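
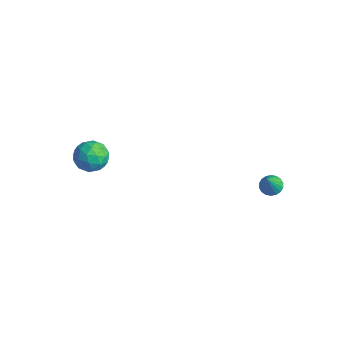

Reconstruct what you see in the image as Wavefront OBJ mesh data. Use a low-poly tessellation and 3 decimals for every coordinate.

v 2.649 3.294 2.285
v 3.148 3.429 2.167
v 3.091 2.686 3.455
v 3.072 3.614 2.292
v 2.912 3.736 2.416
v 2.7 3.77 2.514
v 2.478 3.71 2.566
v 2.29 3.568 2.563
v 2.173 3.371 2.505
v 2.15 3.159 2.404
v 2.227 2.974 2.279
v 2.386 2.853 2.155
v 2.598 2.819 2.057
v 2.82 2.879 2.005
v 3.008 3.021 2.008
v 3.125 3.217 2.066
v -2.687 -2.179 3.043
v -2.314 -1.803 3.697
v -2.406 -3.397 3.583
v -2.033 -3.021 4.237
v -2.867 -2.965 4.139
v -3.04 -2.213 3.806
v -1.68 -2.987 3.474
v -1.853 -2.235 3.141
v -1.691 -2.303 3.963
v -2.425 -2.289 4.374
v -2.295 -2.911 2.906
v -3.029 -2.897 3.317
v -2.525 -1.884 3.323
v -2.195 -3.316 3.957
v -2.685 -3.283 3.9
v -2.466 -3.062 4.284
v -2.952 -2.125 3.387
v -2.733 -1.904 3.771
v -3.058 -2.587 4.031
v -1.987 -3.296 3.509
v -1.768 -3.075 3.893
v -2.254 -2.138 2.996
v -2.035 -1.917 3.38
v -1.662 -2.613 3.249
v -1.94 -1.957 3.863
v -1.775 -2.673 4.181
v -1.567 -2.653 3.733
v -1.669 -2.211 3.537
v -2.371 -1.949 4.105
v -2.206 -2.665 4.422
v -2.696 -2.632 4.365
v -2.798 -2.19 4.169
v -2.005 -2.243 4.262
v -2.514 -2.535 2.858
v -2.349 -3.251 3.175
v -1.922 -3.01 3.111
v -2.024 -2.568 2.915
v -2.945 -2.527 3.099
v -2.78 -3.243 3.417
v -3.051 -2.989 3.743
v -3.153 -2.547 3.547
v -2.715 -2.957 3.018
f 2 1 4
f 2 4 3
f 4 1 5
f 4 5 3
f 5 1 6
f 5 6 3
f 6 1 7
f 6 7 3
f 7 1 8
f 7 8 3
f 8 1 9
f 8 9 3
f 9 1 10
f 9 10 3
f 10 1 11
f 10 11 3
f 11 1 12
f 11 12 3
f 12 1 13
f 12 13 3
f 13 1 14
f 13 14 3
f 14 1 15
f 14 15 3
f 15 1 16
f 15 16 3
f 16 1 2
f 16 2 3
f 17 54 33
f 54 28 57
f 33 57 22
f 54 57 33
f 17 33 29
f 33 22 34
f 29 34 18
f 33 34 29
f 17 29 38
f 29 18 39
f 38 39 24
f 29 39 38
f 17 38 50
f 38 24 53
f 50 53 27
f 38 53 50
f 17 50 54
f 50 27 58
f 54 58 28
f 50 58 54
f 18 34 45
f 34 22 48
f 45 48 26
f 34 48 45
f 22 57 35
f 57 28 56
f 35 56 21
f 57 56 35
f 28 58 55
f 58 27 51
f 55 51 19
f 58 51 55
f 27 53 52
f 53 24 40
f 52 40 23
f 53 40 52
f 24 39 44
f 39 18 41
f 44 41 25
f 39 41 44
f 20 46 32
f 46 26 47
f 32 47 21
f 46 47 32
f 20 32 30
f 32 21 31
f 30 31 19
f 32 31 30
f 20 30 37
f 30 19 36
f 37 36 23
f 30 36 37
f 20 37 42
f 37 23 43
f 42 43 25
f 37 43 42
f 20 42 46
f 42 25 49
f 46 49 26
f 42 49 46
f 21 47 35
f 47 26 48
f 35 48 22
f 47 48 35
f 19 31 55
f 31 21 56
f 55 56 28
f 31 56 55
f 23 36 52
f 36 19 51
f 52 51 27
f 36 51 52
f 25 43 44
f 43 23 40
f 44 40 24
f 43 40 44
f 26 49 45
f 49 25 41
f 45 41 18
f 49 41 45



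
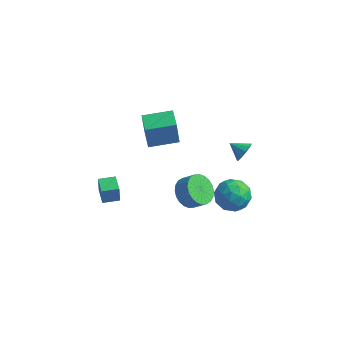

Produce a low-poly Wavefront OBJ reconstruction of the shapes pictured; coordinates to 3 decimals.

v -2.385 -3.36 -1.118
v -2.447 -3.303 -0.101
v -3.104 -2.429 -1.213
v -3.166 -2.373 -0.196
v -1.594 -2.747 -1.104
v -1.656 -2.691 -0.087
v -2.313 -1.817 -1.199
v -2.375 -1.76 -0.182
v 2.233 2.066 -3.12
v 2.996 2.855 -2.792
v 3.524 0.745 -2.948
v 4.287 1.534 -2.62
v 3.41 1.264 -1.933
v 2.612 2.08 -2.039
v 3.908 1.52 -3.701
v 3.11 2.336 -3.807
v 4.031 2.517 -3.15
v 3.724 2.359 -2.058
v 2.796 1.241 -3.682
v 2.489 1.083 -2.59
v 2.501 2.576 -2.971
v 4.019 1.024 -2.769
v 3.503 0.865 -2.365
v 3.952 1.329 -2.172
v 2.276 2.121 -2.529
v 2.724 2.585 -2.336
v 2.968 1.65 -1.831
v 3.796 1.015 -3.404
v 4.244 1.479 -3.211
v 2.568 2.271 -3.568
v 3.017 2.735 -3.375
v 3.552 1.95 -3.909
v 3.558 2.842 -2.989
v 4.317 2.066 -2.888
v 4.094 2.057 -3.523
v 3.625 2.537 -3.586
v 3.378 2.749 -2.346
v 4.136 1.973 -2.245
v 3.621 1.814 -1.842
v 3.152 2.293 -1.904
v 3.986 2.55 -2.557
v 2.384 1.627 -3.495
v 3.142 0.851 -3.394
v 3.368 1.307 -3.836
v 2.899 1.786 -3.898
v 2.203 1.534 -2.852
v 2.962 0.758 -2.751
v 2.895 1.063 -2.154
v 2.426 1.543 -2.217
v 2.534 1.05 -3.183
v 2.951 -3.496 2.703
v 3.598 -3.607 2.001
v 4.335 -3.574 2.676
v 3.689 -3.464 3.377
v 3.568 -3.234 2.016
v 4.306 -3.201 2.69
v 3.445 -2.9 2.134
v 4.182 -2.868 2.809
v 3.246 -2.658 2.34
v 3.984 -2.625 3.014
v 3.003 -2.543 2.6
v 3.74 -2.51 3.275
v 2.751 -2.574 2.876
v 3.489 -2.541 3.551
v 2.531 -2.744 3.126
v 3.268 -2.712 3.801
v 2.374 -3.03 3.311
v 3.111 -2.997 3.986
v 2.305 -3.386 3.404
v 3.042 -3.353 4.079
v 2.334 -3.759 3.39
v 3.072 -3.726 4.064
v 2.458 -4.092 3.271
v 3.195 -4.06 3.946
v 2.656 -4.335 3.066
v 3.394 -4.302 3.74
v 2.9 -4.45 2.805
v 3.637 -4.417 3.48
v 3.151 -4.419 2.529
v 3.889 -4.386 3.204
v 3.372 -4.248 2.279
v 4.109 -4.216 2.954
v 3.529 -3.963 2.094
v 4.266 -3.93 2.769
v 4.033 1.478 2.058
v 4.297 1.097 2.582
v 3.127 1.462 2.502
v 4.341 1.515 2.685
v 4.267 1.918 2.549
v 4.104 2.154 2.225
v 3.914 2.131 1.837
v 3.769 1.859 1.533
v 3.726 1.441 1.43
v 3.8 1.037 1.566
v 3.963 0.802 1.89
v 4.153 0.824 2.278
v -2.661 2.848 -2.006
v -2.768 2.678 -0.177
v -3.422 3.913 -1.951
v -3.529 3.743 -0.122
v -1.151 3.917 -1.818
v -1.258 3.747 0.011
v -1.912 4.982 -1.763
v -2.019 4.812 0.066
f 2 4 1
f 5 2 1
f 1 4 3
f 3 5 1
f 2 8 4
f 6 2 5
f 6 8 2
f 4 8 3
f 7 5 3
f 3 8 7
f 7 6 5
f 8 6 7
f 9 46 25
f 46 20 49
f 25 49 14
f 46 49 25
f 9 25 21
f 25 14 26
f 21 26 10
f 25 26 21
f 9 21 30
f 21 10 31
f 30 31 16
f 21 31 30
f 9 30 42
f 30 16 45
f 42 45 19
f 30 45 42
f 9 42 46
f 42 19 50
f 46 50 20
f 42 50 46
f 10 26 37
f 26 14 40
f 37 40 18
f 26 40 37
f 14 49 27
f 49 20 48
f 27 48 13
f 49 48 27
f 20 50 47
f 50 19 43
f 47 43 11
f 50 43 47
f 19 45 44
f 45 16 32
f 44 32 15
f 45 32 44
f 16 31 36
f 31 10 33
f 36 33 17
f 31 33 36
f 12 38 24
f 38 18 39
f 24 39 13
f 38 39 24
f 12 24 22
f 24 13 23
f 22 23 11
f 24 23 22
f 12 22 29
f 22 11 28
f 29 28 15
f 22 28 29
f 12 29 34
f 29 15 35
f 34 35 17
f 29 35 34
f 12 34 38
f 34 17 41
f 38 41 18
f 34 41 38
f 13 39 27
f 39 18 40
f 27 40 14
f 39 40 27
f 11 23 47
f 23 13 48
f 47 48 20
f 23 48 47
f 15 28 44
f 28 11 43
f 44 43 19
f 28 43 44
f 17 35 36
f 35 15 32
f 36 32 16
f 35 32 36
f 18 41 37
f 41 17 33
f 37 33 10
f 41 33 37
f 52 51 55
f 52 55 53
f 53 55 56
f 53 56 54
f 55 51 57
f 55 57 56
f 56 57 58
f 56 58 54
f 57 51 59
f 57 59 58
f 58 59 60
f 58 60 54
f 59 51 61
f 59 61 60
f 60 61 62
f 60 62 54
f 61 51 63
f 61 63 62
f 62 63 64
f 62 64 54
f 63 51 65
f 63 65 64
f 64 65 66
f 64 66 54
f 65 51 67
f 65 67 66
f 66 67 68
f 66 68 54
f 67 51 69
f 67 69 68
f 68 69 70
f 68 70 54
f 69 51 71
f 69 71 70
f 70 71 72
f 70 72 54
f 71 51 73
f 71 73 72
f 72 73 74
f 72 74 54
f 73 51 75
f 73 75 74
f 74 75 76
f 74 76 54
f 75 51 77
f 75 77 76
f 76 77 78
f 76 78 54
f 77 51 79
f 77 79 78
f 78 79 80
f 78 80 54
f 79 51 81
f 79 81 80
f 80 81 82
f 80 82 54
f 81 51 83
f 81 83 82
f 82 83 84
f 82 84 54
f 83 51 52
f 83 52 84
f 84 52 53
f 84 53 54
f 86 85 88
f 86 88 87
f 88 85 89
f 88 89 87
f 89 85 90
f 89 90 87
f 90 85 91
f 90 91 87
f 91 85 92
f 91 92 87
f 92 85 93
f 92 93 87
f 93 85 94
f 93 94 87
f 94 85 95
f 94 95 87
f 95 85 96
f 95 96 87
f 96 85 86
f 96 86 87
f 98 100 97
f 101 98 97
f 97 100 99
f 99 101 97
f 98 104 100
f 102 98 101
f 102 104 98
f 100 104 99
f 103 101 99
f 99 104 103
f 103 102 101
f 104 102 103



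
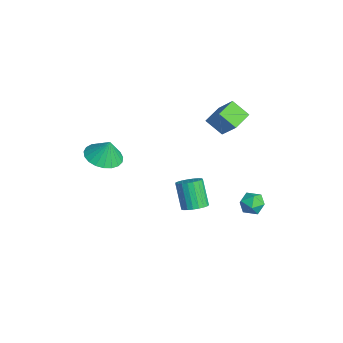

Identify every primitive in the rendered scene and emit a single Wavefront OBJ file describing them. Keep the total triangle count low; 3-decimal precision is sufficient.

v -0.098 3.503 -2.264
v 0.274 3.838 -1.724
v 0.806 2.742 -2.416
v 1.178 3.077 -1.876
v 0.575 2.685 -1.719
v 0.016 3.155 -1.625
v 1.064 3.425 -2.515
v 0.505 3.895 -2.421
v 0.992 3.789 -1.879
v 0.69 3.332 -1.388
v 0.39 3.248 -2.752
v 0.088 2.791 -2.261
v 1.663 0.04 -0.736
v 2.01 0.57 -0.489
v 1.184 0.49 0.843
v 0.837 -0.04 0.596
v 1.792 0.697 -0.617
v 0.966 0.617 0.716
v 1.552 0.71 -0.765
v 0.725 0.63 0.568
v 1.331 0.608 -0.908
v 0.504 0.527 0.424
v 1.167 0.407 -1.022
v 0.341 0.327 0.311
v 1.089 0.143 -1.086
v 0.263 0.063 0.246
v 1.111 -0.139 -1.09
v 0.284 -0.219 0.243
v 1.228 -0.39 -1.032
v 0.401 -0.47 0.3
v 1.42 -0.567 -0.924
v 0.593 -0.647 0.409
v 1.654 -0.638 -0.783
v 0.828 -0.718 0.55
v 1.89 -0.593 -0.634
v 1.064 -0.673 0.699
v 2.087 -0.438 -0.502
v 1.26 -0.518 0.83
v 2.21 -0.2 -0.411
v 1.384 -0.28 0.921
v 2.239 0.079 -0.377
v 1.413 -0.001 0.956
v 2.168 0.352 -0.404
v 1.342 0.271 0.928
v -3.415 -3.312 -0.085
v -2.575 -3.909 -0.094
v -3.185 -3.008 1.085
v -2.418 -3.532 -0.223
v -2.433 -3.117 -0.328
v -2.618 -2.736 -0.391
v -2.94 -2.454 -0.401
v -3.345 -2.321 -0.356
v -3.762 -2.359 -0.265
v -4.118 -2.562 -0.142
v -4.353 -2.895 -0.009
v -4.426 -3.3 0.11
v -4.324 -3.707 0.196
v -4.064 -4.045 0.234
v -3.693 -4.257 0.216
v -3.273 -4.306 0.146
v -2.878 -4.183 0.037
v -3.211 1.93 1.725
v -2.257 2.357 2.856
v -3.947 2.836 2.003
v -2.992 3.263 3.134
v -2.628 2.637 0.966
v -1.673 3.064 2.097
v -3.363 3.543 1.244
v -2.409 3.97 2.375
f 1 12 6
f 1 6 2
f 1 2 8
f 1 8 11
f 1 11 12
f 2 6 10
f 6 12 5
f 12 11 3
f 11 8 7
f 8 2 9
f 4 10 5
f 4 5 3
f 4 3 7
f 4 7 9
f 4 9 10
f 5 10 6
f 3 5 12
f 7 3 11
f 9 7 8
f 10 9 2
f 14 13 17
f 14 17 15
f 15 17 18
f 15 18 16
f 17 13 19
f 17 19 18
f 18 19 20
f 18 20 16
f 19 13 21
f 19 21 20
f 20 21 22
f 20 22 16
f 21 13 23
f 21 23 22
f 22 23 24
f 22 24 16
f 23 13 25
f 23 25 24
f 24 25 26
f 24 26 16
f 25 13 27
f 25 27 26
f 26 27 28
f 26 28 16
f 27 13 29
f 27 29 28
f 28 29 30
f 28 30 16
f 29 13 31
f 29 31 30
f 30 31 32
f 30 32 16
f 31 13 33
f 31 33 32
f 32 33 34
f 32 34 16
f 33 13 35
f 33 35 34
f 34 35 36
f 34 36 16
f 35 13 37
f 35 37 36
f 36 37 38
f 36 38 16
f 37 13 39
f 37 39 38
f 38 39 40
f 38 40 16
f 39 13 41
f 39 41 40
f 40 41 42
f 40 42 16
f 41 13 43
f 41 43 42
f 42 43 44
f 42 44 16
f 43 13 14
f 43 14 44
f 44 14 15
f 44 15 16
f 46 45 48
f 46 48 47
f 48 45 49
f 48 49 47
f 49 45 50
f 49 50 47
f 50 45 51
f 50 51 47
f 51 45 52
f 51 52 47
f 52 45 53
f 52 53 47
f 53 45 54
f 53 54 47
f 54 45 55
f 54 55 47
f 55 45 56
f 55 56 47
f 56 45 57
f 56 57 47
f 57 45 58
f 57 58 47
f 58 45 59
f 58 59 47
f 59 45 60
f 59 60 47
f 60 45 61
f 60 61 47
f 61 45 46
f 61 46 47
f 63 65 62
f 66 63 62
f 62 65 64
f 64 66 62
f 63 69 65
f 67 63 66
f 67 69 63
f 65 69 64
f 68 66 64
f 64 69 68
f 68 67 66
f 69 67 68



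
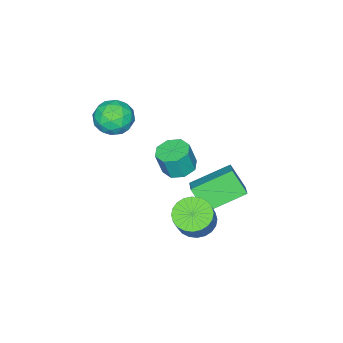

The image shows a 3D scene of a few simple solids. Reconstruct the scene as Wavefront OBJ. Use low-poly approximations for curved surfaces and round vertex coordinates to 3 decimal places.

v -1.88 0.629 1.293
v -1.415 1.254 1.276
v -1.134 1.077 2.471
v -1.6 0.451 2.487
v -1.976 1.391 1.428
v -1.695 1.214 2.623
v -2.481 1.081 1.501
v -2.2 0.904 2.695
v -2.634 0.506 1.451
v -2.354 0.329 2.646
v -2.346 0.003 1.309
v -2.065 -0.174 2.504
v -1.785 -0.134 1.157
v -1.504 -0.311 2.352
v -1.28 0.176 1.085
v -0.999 -0.001 2.279
v -1.126 0.751 1.134
v -0.846 0.574 2.329
v -0.365 2.697 -0.071
v 0.362 2.871 -0.536
v 0.991 3.137 0.546
v 0.265 2.963 1.011
v 0.213 3.18 -0.526
v 0.842 3.446 0.556
v -0.023 3.416 -0.447
v 0.606 3.682 0.636
v -0.312 3.542 -0.31
v 0.317 3.809 0.772
v -0.609 3.54 -0.137
v 0.021 3.806 0.946
v -0.868 3.409 0.046
v -0.239 3.675 1.129
v -1.051 3.17 0.211
v -0.421 3.436 1.294
v -1.129 2.859 0.334
v -0.5 3.125 1.416
v -1.091 2.523 0.394
v -0.462 2.789 1.476
v -0.942 2.214 0.384
v -0.313 2.48 1.466
v -0.706 1.978 0.304
v -0.077 2.244 1.387
v -0.417 1.851 0.168
v 0.212 2.118 1.25
v -0.121 1.854 -0.006
v 0.509 2.12 1.077
v 0.139 1.985 -0.189
v 0.768 2.251 0.894
v 0.321 2.224 -0.354
v 0.951 2.49 0.729
v 0.4 2.535 -0.476
v 1.029 2.801 0.606
v -3.469 0.775 -2.598
v -3.513 -0.096 -1.516
v -4.997 1.881 -1.771
v -5.042 1.01 -0.689
v -2.598 1.51 -1.971
v -2.643 0.639 -0.889
v -4.127 2.616 -1.144
v -4.171 1.745 -0.062
v -1.02 -1.325 3.855
v -0.629 -1.945 4.487
v -1.351 -2.515 2.893
v -0.96 -3.135 3.525
v -1.788 -2.684 3.74
v -1.584 -1.949 4.334
v -0.396 -2.511 3.046
v -0.192 -1.776 3.64
v -0.243 -2.678 3.986
v -1.103 -2.785 4.415
v -0.877 -1.675 2.965
v -1.737 -1.782 3.394
v -0.795 -1.531 4.255
v -1.185 -2.929 3.125
v -1.672 -2.665 3.251
v -1.442 -3.029 3.622
v -1.357 -1.533 4.166
v -1.127 -1.897 4.537
v -1.808 -2.332 4.098
v -0.853 -2.563 2.843
v -0.623 -2.927 3.214
v -0.538 -1.431 3.758
v -0.308 -1.795 4.129
v -0.172 -2.128 3.282
v -0.338 -2.326 4.332
v -0.533 -3.025 3.767
v -0.202 -2.658 3.486
v -0.082 -2.226 3.835
v -0.844 -2.389 4.584
v -1.039 -3.088 4.019
v -1.526 -2.823 4.145
v -1.406 -2.391 4.495
v -0.617 -2.819 4.29
v -0.941 -1.372 3.361
v -1.136 -2.071 2.796
v -0.574 -2.069 2.885
v -0.454 -1.637 3.235
v -1.447 -1.435 3.613
v -1.642 -2.134 3.048
v -1.898 -2.234 3.545
v -1.778 -1.802 3.894
v -1.363 -1.641 3.09
f 2 1 5
f 2 5 3
f 3 5 6
f 3 6 4
f 5 1 7
f 5 7 6
f 6 7 8
f 6 8 4
f 7 1 9
f 7 9 8
f 8 9 10
f 8 10 4
f 9 1 11
f 9 11 10
f 10 11 12
f 10 12 4
f 11 1 13
f 11 13 12
f 12 13 14
f 12 14 4
f 13 1 15
f 13 15 14
f 14 15 16
f 14 16 4
f 15 1 17
f 15 17 16
f 16 17 18
f 16 18 4
f 17 1 2
f 17 2 18
f 18 2 3
f 18 3 4
f 20 19 23
f 20 23 21
f 21 23 24
f 21 24 22
f 23 19 25
f 23 25 24
f 24 25 26
f 24 26 22
f 25 19 27
f 25 27 26
f 26 27 28
f 26 28 22
f 27 19 29
f 27 29 28
f 28 29 30
f 28 30 22
f 29 19 31
f 29 31 30
f 30 31 32
f 30 32 22
f 31 19 33
f 31 33 32
f 32 33 34
f 32 34 22
f 33 19 35
f 33 35 34
f 34 35 36
f 34 36 22
f 35 19 37
f 35 37 36
f 36 37 38
f 36 38 22
f 37 19 39
f 37 39 38
f 38 39 40
f 38 40 22
f 39 19 41
f 39 41 40
f 40 41 42
f 40 42 22
f 41 19 43
f 41 43 42
f 42 43 44
f 42 44 22
f 43 19 45
f 43 45 44
f 44 45 46
f 44 46 22
f 45 19 47
f 45 47 46
f 46 47 48
f 46 48 22
f 47 19 49
f 47 49 48
f 48 49 50
f 48 50 22
f 49 19 51
f 49 51 50
f 50 51 52
f 50 52 22
f 51 19 20
f 51 20 52
f 52 20 21
f 52 21 22
f 54 56 53
f 57 54 53
f 53 56 55
f 55 57 53
f 54 60 56
f 58 54 57
f 58 60 54
f 56 60 55
f 59 57 55
f 55 60 59
f 59 58 57
f 60 58 59
f 61 98 77
f 98 72 101
f 77 101 66
f 98 101 77
f 61 77 73
f 77 66 78
f 73 78 62
f 77 78 73
f 61 73 82
f 73 62 83
f 82 83 68
f 73 83 82
f 61 82 94
f 82 68 97
f 94 97 71
f 82 97 94
f 61 94 98
f 94 71 102
f 98 102 72
f 94 102 98
f 62 78 89
f 78 66 92
f 89 92 70
f 78 92 89
f 66 101 79
f 101 72 100
f 79 100 65
f 101 100 79
f 72 102 99
f 102 71 95
f 99 95 63
f 102 95 99
f 71 97 96
f 97 68 84
f 96 84 67
f 97 84 96
f 68 83 88
f 83 62 85
f 88 85 69
f 83 85 88
f 64 90 76
f 90 70 91
f 76 91 65
f 90 91 76
f 64 76 74
f 76 65 75
f 74 75 63
f 76 75 74
f 64 74 81
f 74 63 80
f 81 80 67
f 74 80 81
f 64 81 86
f 81 67 87
f 86 87 69
f 81 87 86
f 64 86 90
f 86 69 93
f 90 93 70
f 86 93 90
f 65 91 79
f 91 70 92
f 79 92 66
f 91 92 79
f 63 75 99
f 75 65 100
f 99 100 72
f 75 100 99
f 67 80 96
f 80 63 95
f 96 95 71
f 80 95 96
f 69 87 88
f 87 67 84
f 88 84 68
f 87 84 88
f 70 93 89
f 93 69 85
f 89 85 62
f 93 85 89



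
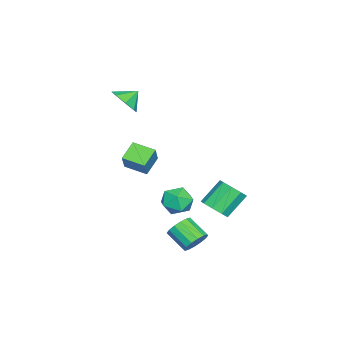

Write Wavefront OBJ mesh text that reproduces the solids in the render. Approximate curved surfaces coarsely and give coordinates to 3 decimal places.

v -3.718 -4.533 -2.969
v -4.909 -4.235 -2.178
v -3.547 -3.023 -3.279
v -4.737 -2.726 -2.488
v -2.843 -4.374 -1.712
v -4.033 -4.077 -0.921
v -2.671 -2.865 -2.022
v -3.862 -2.567 -1.231
v 2.658 3.149 -1.506
v 3.424 3.237 -0.934
v 2.369 4.038 0.357
v 1.602 3.951 -0.214
v 3.364 3.77 -1.313
v 2.309 4.571 -0.022
v 2.974 4.012 -1.782
v 1.919 4.814 -0.491
v 2.436 3.851 -2.122
v 1.381 4.652 -0.831
v 2.001 3.361 -2.173
v 0.946 4.163 -0.882
v 1.874 2.773 -1.912
v 0.819 3.574 -0.621
v 2.113 2.36 -1.461
v 1.058 3.161 -0.17
v 2.607 2.317 -1.03
v 1.552 3.118 0.261
v 3.125 2.663 -0.822
v 2.069 3.464 0.469
v 3.688 2.381 -3.802
v 4.441 2.345 -3.348
v 3.884 1.143 -2.523
v 3.132 1.179 -2.978
v 4.174 2.63 -3.112
v 3.618 1.428 -2.287
v 3.778 2.848 -3.062
v 3.221 1.646 -2.237
v 3.357 2.941 -3.21
v 2.801 1.739 -2.385
v 3.025 2.884 -3.517
v 2.469 1.682 -2.692
v 2.871 2.692 -3.9
v 2.315 1.491 -3.075
v 2.936 2.417 -4.257
v 2.379 1.215 -3.432
v 3.202 2.132 -4.493
v 2.646 0.93 -3.668
v 3.599 1.914 -4.543
v 3.042 0.712 -3.718
v 4.019 1.821 -4.395
v 3.463 0.619 -3.57
v 4.351 1.878 -4.088
v 3.795 0.676 -3.263
v 4.505 2.069 -3.705
v 3.949 0.868 -2.88
v -1.941 0.275 -3.637
v -1.129 0.475 -4.39
v -0.911 -1.015 -2.87
v -0.099 -0.815 -3.623
v -0.338 -0.047 -2.836
v -0.975 0.75 -3.31
v -1.065 -1.29 -3.95
v -1.702 -0.493 -4.424
v -0.588 -0.492 -4.583
v -0.139 0.276 -3.895
v -1.901 -0.816 -3.365
v -1.452 -0.048 -2.677
v -2.599 -4.107 3.336
v -1.97 -4.369 4.174
v -3.261 -3.433 4.044
v -1.705 -3.694 3.779
v -1.963 -3.26 3.124
v -2.594 -3.323 2.594
v -3.228 -3.845 2.498
v -3.494 -4.52 2.894
v -3.235 -4.954 3.549
v -2.604 -4.891 4.079
f 2 4 1
f 5 2 1
f 1 4 3
f 3 5 1
f 2 8 4
f 6 2 5
f 6 8 2
f 4 8 3
f 7 5 3
f 3 8 7
f 7 6 5
f 8 6 7
f 10 9 13
f 10 13 11
f 11 13 14
f 11 14 12
f 13 9 15
f 13 15 14
f 14 15 16
f 14 16 12
f 15 9 17
f 15 17 16
f 16 17 18
f 16 18 12
f 17 9 19
f 17 19 18
f 18 19 20
f 18 20 12
f 19 9 21
f 19 21 20
f 20 21 22
f 20 22 12
f 21 9 23
f 21 23 22
f 22 23 24
f 22 24 12
f 23 9 25
f 23 25 24
f 24 25 26
f 24 26 12
f 25 9 27
f 25 27 26
f 26 27 28
f 26 28 12
f 27 9 10
f 27 10 28
f 28 10 11
f 28 11 12
f 30 29 33
f 30 33 31
f 31 33 34
f 31 34 32
f 33 29 35
f 33 35 34
f 34 35 36
f 34 36 32
f 35 29 37
f 35 37 36
f 36 37 38
f 36 38 32
f 37 29 39
f 37 39 38
f 38 39 40
f 38 40 32
f 39 29 41
f 39 41 40
f 40 41 42
f 40 42 32
f 41 29 43
f 41 43 42
f 42 43 44
f 42 44 32
f 43 29 45
f 43 45 44
f 44 45 46
f 44 46 32
f 45 29 47
f 45 47 46
f 46 47 48
f 46 48 32
f 47 29 49
f 47 49 48
f 48 49 50
f 48 50 32
f 49 29 51
f 49 51 50
f 50 51 52
f 50 52 32
f 51 29 53
f 51 53 52
f 52 53 54
f 52 54 32
f 53 29 30
f 53 30 54
f 54 30 31
f 54 31 32
f 55 66 60
f 55 60 56
f 55 56 62
f 55 62 65
f 55 65 66
f 56 60 64
f 60 66 59
f 66 65 57
f 65 62 61
f 62 56 63
f 58 64 59
f 58 59 57
f 58 57 61
f 58 61 63
f 58 63 64
f 59 64 60
f 57 59 66
f 61 57 65
f 63 61 62
f 64 63 56
f 68 67 70
f 68 70 69
f 70 67 71
f 70 71 69
f 71 67 72
f 71 72 69
f 72 67 73
f 72 73 69
f 73 67 74
f 73 74 69
f 74 67 75
f 74 75 69
f 75 67 76
f 75 76 69
f 76 67 68
f 76 68 69



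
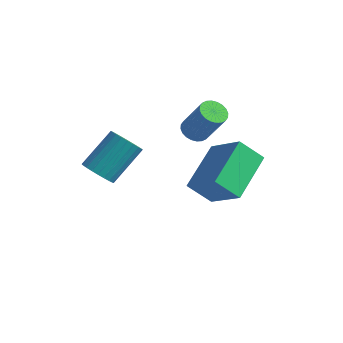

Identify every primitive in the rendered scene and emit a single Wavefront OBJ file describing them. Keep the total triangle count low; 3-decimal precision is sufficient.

v -0.27 1.826 -1.296
v 0.194 2.064 -1.572
v 1.054 2.052 -0.141
v 0.59 1.814 0.136
v 0.081 2.252 -1.503
v 0.941 2.24 -0.072
v -0.085 2.376 -1.402
v 0.775 2.364 0.029
v -0.279 2.416 -1.285
v 0.581 2.404 0.146
v -0.472 2.366 -1.17
v 0.388 2.354 0.262
v -0.634 2.234 -1.074
v 0.226 2.222 0.358
v -0.741 2.04 -1.011
v 0.119 2.027 0.42
v -0.776 1.813 -0.992
v 0.084 1.801 0.439
v -0.734 1.588 -1.019
v 0.126 1.576 0.412
v -0.621 1.4 -1.088
v 0.239 1.388 0.343
v -0.455 1.276 -1.189
v 0.405 1.264 0.242
v -0.261 1.236 -1.306
v 0.599 1.224 0.125
v -0.068 1.286 -1.422
v 0.792 1.274 0.01
v 0.094 1.418 -1.518
v 0.954 1.406 -0.086
v 0.201 1.613 -1.58
v 1.061 1.6 -0.149
v 0.236 1.839 -1.599
v 1.096 1.827 -0.168
v -1.435 -2.745 -1.291
v -0.875 -3.112 -1.055
v -0.506 -1.803 0.107
v -1.065 -1.435 -0.129
v -0.76 -2.964 -1.259
v -0.391 -1.654 -0.096
v -0.748 -2.782 -1.468
v -0.378 -1.472 -0.305
v -0.84 -2.595 -1.65
v -0.471 -1.285 -0.487
v -1.023 -2.43 -1.777
v -0.654 -1.12 -0.614
v -1.269 -2.313 -1.83
v -0.899 -1.004 -0.667
v -1.54 -2.262 -1.802
v -1.17 -0.953 -0.639
v -1.794 -2.285 -1.695
v -1.425 -0.975 -0.533
v -1.994 -2.377 -1.527
v -1.625 -1.068 -0.365
v -2.109 -2.526 -1.324
v -1.74 -1.216 -0.161
v -2.122 -2.708 -1.115
v -1.752 -1.398 0.048
v -2.029 -2.895 -0.933
v -1.66 -1.585 0.23
v -1.846 -3.06 -0.806
v -1.477 -1.75 0.357
v -1.601 -3.176 -0.753
v -1.231 -1.867 0.41
v -1.33 -3.227 -0.781
v -0.96 -1.918 0.382
v -1.075 -3.205 -0.887
v -0.706 -1.895 0.275
v 1.748 0.117 -2.232
v 1.538 2.124 -1.355
v 0.279 0.468 -3.385
v 0.069 2.474 -2.508
v 2.551 0.586 -3.112
v 2.341 2.592 -2.235
v 1.082 0.936 -4.265
v 0.872 2.943 -3.388
f 2 1 5
f 2 5 3
f 3 5 6
f 3 6 4
f 5 1 7
f 5 7 6
f 6 7 8
f 6 8 4
f 7 1 9
f 7 9 8
f 8 9 10
f 8 10 4
f 9 1 11
f 9 11 10
f 10 11 12
f 10 12 4
f 11 1 13
f 11 13 12
f 12 13 14
f 12 14 4
f 13 1 15
f 13 15 14
f 14 15 16
f 14 16 4
f 15 1 17
f 15 17 16
f 16 17 18
f 16 18 4
f 17 1 19
f 17 19 18
f 18 19 20
f 18 20 4
f 19 1 21
f 19 21 20
f 20 21 22
f 20 22 4
f 21 1 23
f 21 23 22
f 22 23 24
f 22 24 4
f 23 1 25
f 23 25 24
f 24 25 26
f 24 26 4
f 25 1 27
f 25 27 26
f 26 27 28
f 26 28 4
f 27 1 29
f 27 29 28
f 28 29 30
f 28 30 4
f 29 1 31
f 29 31 30
f 30 31 32
f 30 32 4
f 31 1 33
f 31 33 32
f 32 33 34
f 32 34 4
f 33 1 2
f 33 2 34
f 34 2 3
f 34 3 4
f 36 35 39
f 36 39 37
f 37 39 40
f 37 40 38
f 39 35 41
f 39 41 40
f 40 41 42
f 40 42 38
f 41 35 43
f 41 43 42
f 42 43 44
f 42 44 38
f 43 35 45
f 43 45 44
f 44 45 46
f 44 46 38
f 45 35 47
f 45 47 46
f 46 47 48
f 46 48 38
f 47 35 49
f 47 49 48
f 48 49 50
f 48 50 38
f 49 35 51
f 49 51 50
f 50 51 52
f 50 52 38
f 51 35 53
f 51 53 52
f 52 53 54
f 52 54 38
f 53 35 55
f 53 55 54
f 54 55 56
f 54 56 38
f 55 35 57
f 55 57 56
f 56 57 58
f 56 58 38
f 57 35 59
f 57 59 58
f 58 59 60
f 58 60 38
f 59 35 61
f 59 61 60
f 60 61 62
f 60 62 38
f 61 35 63
f 61 63 62
f 62 63 64
f 62 64 38
f 63 35 65
f 63 65 64
f 64 65 66
f 64 66 38
f 65 35 67
f 65 67 66
f 66 67 68
f 66 68 38
f 67 35 36
f 67 36 68
f 68 36 37
f 68 37 38
f 70 72 69
f 73 70 69
f 69 72 71
f 71 73 69
f 70 76 72
f 74 70 73
f 74 76 70
f 72 76 71
f 75 73 71
f 71 76 75
f 75 74 73
f 76 74 75



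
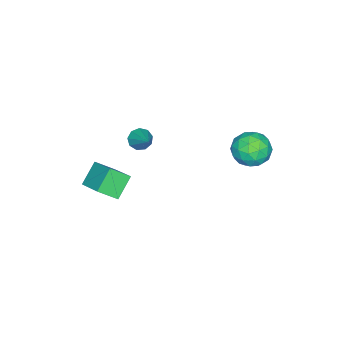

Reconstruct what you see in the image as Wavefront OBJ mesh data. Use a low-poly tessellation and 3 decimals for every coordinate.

v -1.913 -2.487 1.511
v -1.365 -2.795 1.309
v -0.967 -1.473 2.529
v -1.453 -2.443 1.04
v -1.756 -2.112 0.991
v -2.133 -1.957 1.186
v -2.406 -2.05 1.533
v -2.449 -2.348 1.87
v -2.24 -2.711 2.039
v -1.879 -2.97 1.961
v -1.533 -3.003 1.672
v -0.311 -4.211 0.239
v 0.554 -2.821 1.057
v -0.907 -3.385 -0.536
v -0.042 -1.995 0.282
v 0.782 -4.325 -0.722
v 1.647 -2.935 0.096
v 0.186 -3.499 -1.497
v 1.051 -2.109 -0.679
v -2.843 3.779 1.518
v -2.478 3.221 2.399
v -4.262 2.699 1.421
v -3.897 2.141 2.302
v -4.264 3.176 2.417
v -3.387 3.844 2.477
v -3.353 2.076 1.343
v -2.476 2.744 1.403
v -2.794 2.169 2.29
v -3.357 2.849 2.954
v -3.383 3.071 0.866
v -3.946 3.751 1.53
v -2.536 3.595 1.967
v -4.204 2.325 1.853
v -4.42 2.933 1.921
v -4.205 2.606 2.438
v -3.07 3.961 2.013
v -2.856 3.633 2.53
v -3.905 3.606 2.541
v -3.884 2.287 1.29
v -3.67 1.959 1.807
v -2.535 3.314 1.382
v -2.32 2.987 1.899
v -2.835 2.314 1.279
v -2.507 2.649 2.421
v -3.341 2.014 2.364
v -3.022 1.976 1.801
v -2.506 2.368 1.836
v -2.838 3.048 2.811
v -3.672 2.413 2.754
v -3.887 3.022 2.822
v -3.372 3.414 2.857
v -3.023 2.43 2.747
v -3.068 3.507 1.066
v -3.902 2.872 1.009
v -3.368 2.506 0.963
v -2.853 2.898 0.998
v -3.399 3.906 1.456
v -4.233 3.271 1.399
v -4.234 3.552 1.984
v -3.718 3.944 2.019
v -3.717 3.49 1.073
f 2 1 4
f 2 4 3
f 4 1 5
f 4 5 3
f 5 1 6
f 5 6 3
f 6 1 7
f 6 7 3
f 7 1 8
f 7 8 3
f 8 1 9
f 8 9 3
f 9 1 10
f 9 10 3
f 10 1 11
f 10 11 3
f 11 1 2
f 11 2 3
f 13 15 12
f 16 13 12
f 12 15 14
f 14 16 12
f 13 19 15
f 17 13 16
f 17 19 13
f 15 19 14
f 18 16 14
f 14 19 18
f 18 17 16
f 19 17 18
f 20 57 36
f 57 31 60
f 36 60 25
f 57 60 36
f 20 36 32
f 36 25 37
f 32 37 21
f 36 37 32
f 20 32 41
f 32 21 42
f 41 42 27
f 32 42 41
f 20 41 53
f 41 27 56
f 53 56 30
f 41 56 53
f 20 53 57
f 53 30 61
f 57 61 31
f 53 61 57
f 21 37 48
f 37 25 51
f 48 51 29
f 37 51 48
f 25 60 38
f 60 31 59
f 38 59 24
f 60 59 38
f 31 61 58
f 61 30 54
f 58 54 22
f 61 54 58
f 30 56 55
f 56 27 43
f 55 43 26
f 56 43 55
f 27 42 47
f 42 21 44
f 47 44 28
f 42 44 47
f 23 49 35
f 49 29 50
f 35 50 24
f 49 50 35
f 23 35 33
f 35 24 34
f 33 34 22
f 35 34 33
f 23 33 40
f 33 22 39
f 40 39 26
f 33 39 40
f 23 40 45
f 40 26 46
f 45 46 28
f 40 46 45
f 23 45 49
f 45 28 52
f 49 52 29
f 45 52 49
f 24 50 38
f 50 29 51
f 38 51 25
f 50 51 38
f 22 34 58
f 34 24 59
f 58 59 31
f 34 59 58
f 26 39 55
f 39 22 54
f 55 54 30
f 39 54 55
f 28 46 47
f 46 26 43
f 47 43 27
f 46 43 47
f 29 52 48
f 52 28 44
f 48 44 21
f 52 44 48



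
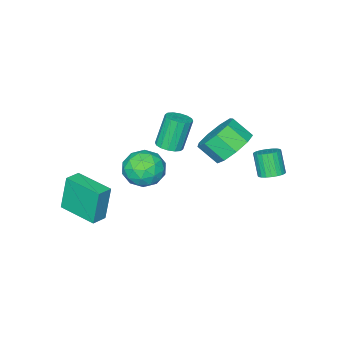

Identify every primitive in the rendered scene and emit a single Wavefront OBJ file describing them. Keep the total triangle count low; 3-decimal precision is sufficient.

v 2.706 -4.476 -4.009
v 2.372 -4.424 -2.16
v 2.495 -2.549 -4.101
v 2.162 -2.498 -2.251
v 3.498 -4.382 -3.869
v 3.165 -4.331 -2.019
v 3.288 -2.456 -3.96
v 2.954 -2.404 -2.111
v -2.411 -3.582 -2.416
v -1.793 -3.485 -2.177
v -2.43 -3.481 -0.526
v -3.049 -3.578 -0.764
v -1.921 -3.166 -2.227
v -2.558 -3.162 -0.576
v -2.18 -2.959 -2.328
v -2.818 -2.955 -0.677
v -2.502 -2.919 -2.452
v -3.139 -2.915 -0.801
v -2.799 -3.056 -2.566
v -3.436 -3.053 -0.915
v -2.992 -3.335 -2.64
v -3.629 -3.331 -0.989
v -3.03 -3.679 -2.654
v -3.667 -3.675 -1.003
v -2.902 -3.998 -2.604
v -3.539 -3.994 -0.953
v -2.642 -4.205 -2.503
v -3.28 -4.201 -0.852
v -2.321 -4.245 -2.379
v -2.958 -4.241 -0.728
v -2.024 -4.107 -2.265
v -2.661 -4.104 -0.614
v -1.831 -3.829 -2.191
v -2.468 -3.825 -0.54
v -2.981 2.333 -1.335
v -2.429 2.522 -1.124
v -2.668 1.976 -0.013
v -3.219 1.787 -0.225
v -2.57 2.709 -1.062
v -2.809 2.163 0.048
v -2.773 2.838 -1.042
v -3.012 2.292 0.068
v -3.008 2.891 -1.067
v -3.247 2.345 0.044
v -3.239 2.859 -1.132
v -3.477 2.313 -0.022
v -3.43 2.747 -1.228
v -3.669 2.201 -0.118
v -3.553 2.571 -1.341
v -3.792 2.025 -0.231
v -3.589 2.36 -1.453
v -3.828 1.814 -0.342
v -3.532 2.144 -1.547
v -3.771 1.598 -0.436
v -3.391 1.957 -1.608
v -3.63 1.411 -0.498
v -3.188 1.828 -1.628
v -3.427 1.282 -0.518
v -2.953 1.775 -1.604
v -3.192 1.229 -0.493
v -2.723 1.807 -1.538
v -2.961 1.261 -0.428
v -2.531 1.919 -1.442
v -2.77 1.373 -0.332
v -2.408 2.095 -1.329
v -2.647 1.549 -0.219
v -2.372 2.306 -1.218
v -2.611 1.76 -0.107
v -1.837 1.156 0.363
v -1.201 1.865 0.893
v -0.866 0.973 1.686
v -1.503 0.264 1.157
v -1.886 1.869 1.186
v -1.551 0.977 1.98
v -2.548 1.54 1.095
v -2.214 0.647 1.888
v -2.878 1.031 0.661
v -2.544 0.138 1.454
v -2.721 0.581 0.088
v -2.386 -0.312 0.881
v -2.15 0.4 -0.356
v -1.816 -0.493 0.437
v -1.433 0.573 -0.464
v -1.099 -0.32 0.329
v -0.905 1.019 -0.184
v -0.57 0.126 0.609
v -0.813 1.529 0.351
v -0.479 0.637 1.145
v 0.544 -1.035 -1.652
v 1.162 -1.347 -0.861
v 0.118 -2.653 -1.959
v 0.736 -2.965 -1.168
v -0.146 -2.43 -0.965
v 0.118 -1.43 -0.776
v 1.162 -2.57 -2.044
v 1.426 -1.57 -1.855
v 1.545 -2.296 -1.104
v 0.736 -2.21 -0.437
v 0.544 -1.79 -2.383
v -0.265 -1.704 -1.716
v 0.89 -1.049 -1.23
v 0.39 -2.951 -1.59
v -0.129 -2.637 -1.471
v 0.235 -2.82 -1.006
v 0.276 -1.097 -1.179
v 0.64 -1.281 -0.715
v -0.129 -1.918 -0.776
v 0.64 -2.719 -2.105
v 1.004 -2.903 -1.641
v 1.045 -1.18 -1.814
v 1.409 -1.363 -1.349
v 1.409 -2.082 -2.044
v 1.479 -1.79 -0.907
v 1.228 -2.742 -1.088
v 1.479 -2.509 -1.603
v 1.634 -1.921 -1.491
v 1.004 -1.74 -0.516
v 0.753 -2.691 -0.696
v 0.235 -2.376 -0.577
v 0.39 -1.788 -0.465
v 1.228 -2.297 -0.658
v 0.527 -1.309 -2.124
v 0.276 -2.26 -2.304
v 0.89 -2.212 -2.355
v 1.045 -1.624 -2.243
v 0.052 -1.258 -1.732
v -0.199 -2.21 -1.913
v -0.354 -2.079 -1.329
v -0.199 -1.491 -1.217
v 0.052 -1.703 -2.162
f 2 4 1
f 5 2 1
f 1 4 3
f 3 5 1
f 2 8 4
f 6 2 5
f 6 8 2
f 4 8 3
f 7 5 3
f 3 8 7
f 7 6 5
f 8 6 7
f 10 9 13
f 10 13 11
f 11 13 14
f 11 14 12
f 13 9 15
f 13 15 14
f 14 15 16
f 14 16 12
f 15 9 17
f 15 17 16
f 16 17 18
f 16 18 12
f 17 9 19
f 17 19 18
f 18 19 20
f 18 20 12
f 19 9 21
f 19 21 20
f 20 21 22
f 20 22 12
f 21 9 23
f 21 23 22
f 22 23 24
f 22 24 12
f 23 9 25
f 23 25 24
f 24 25 26
f 24 26 12
f 25 9 27
f 25 27 26
f 26 27 28
f 26 28 12
f 27 9 29
f 27 29 28
f 28 29 30
f 28 30 12
f 29 9 31
f 29 31 30
f 30 31 32
f 30 32 12
f 31 9 33
f 31 33 32
f 32 33 34
f 32 34 12
f 33 9 10
f 33 10 34
f 34 10 11
f 34 11 12
f 36 35 39
f 36 39 37
f 37 39 40
f 37 40 38
f 39 35 41
f 39 41 40
f 40 41 42
f 40 42 38
f 41 35 43
f 41 43 42
f 42 43 44
f 42 44 38
f 43 35 45
f 43 45 44
f 44 45 46
f 44 46 38
f 45 35 47
f 45 47 46
f 46 47 48
f 46 48 38
f 47 35 49
f 47 49 48
f 48 49 50
f 48 50 38
f 49 35 51
f 49 51 50
f 50 51 52
f 50 52 38
f 51 35 53
f 51 53 52
f 52 53 54
f 52 54 38
f 53 35 55
f 53 55 54
f 54 55 56
f 54 56 38
f 55 35 57
f 55 57 56
f 56 57 58
f 56 58 38
f 57 35 59
f 57 59 58
f 58 59 60
f 58 60 38
f 59 35 61
f 59 61 60
f 60 61 62
f 60 62 38
f 61 35 63
f 61 63 62
f 62 63 64
f 62 64 38
f 63 35 65
f 63 65 64
f 64 65 66
f 64 66 38
f 65 35 67
f 65 67 66
f 66 67 68
f 66 68 38
f 67 35 36
f 67 36 68
f 68 36 37
f 68 37 38
f 70 69 73
f 70 73 71
f 71 73 74
f 71 74 72
f 73 69 75
f 73 75 74
f 74 75 76
f 74 76 72
f 75 69 77
f 75 77 76
f 76 77 78
f 76 78 72
f 77 69 79
f 77 79 78
f 78 79 80
f 78 80 72
f 79 69 81
f 79 81 80
f 80 81 82
f 80 82 72
f 81 69 83
f 81 83 82
f 82 83 84
f 82 84 72
f 83 69 85
f 83 85 84
f 84 85 86
f 84 86 72
f 85 69 87
f 85 87 86
f 86 87 88
f 86 88 72
f 87 69 70
f 87 70 88
f 88 70 71
f 88 71 72
f 89 126 105
f 126 100 129
f 105 129 94
f 126 129 105
f 89 105 101
f 105 94 106
f 101 106 90
f 105 106 101
f 89 101 110
f 101 90 111
f 110 111 96
f 101 111 110
f 89 110 122
f 110 96 125
f 122 125 99
f 110 125 122
f 89 122 126
f 122 99 130
f 126 130 100
f 122 130 126
f 90 106 117
f 106 94 120
f 117 120 98
f 106 120 117
f 94 129 107
f 129 100 128
f 107 128 93
f 129 128 107
f 100 130 127
f 130 99 123
f 127 123 91
f 130 123 127
f 99 125 124
f 125 96 112
f 124 112 95
f 125 112 124
f 96 111 116
f 111 90 113
f 116 113 97
f 111 113 116
f 92 118 104
f 118 98 119
f 104 119 93
f 118 119 104
f 92 104 102
f 104 93 103
f 102 103 91
f 104 103 102
f 92 102 109
f 102 91 108
f 109 108 95
f 102 108 109
f 92 109 114
f 109 95 115
f 114 115 97
f 109 115 114
f 92 114 118
f 114 97 121
f 118 121 98
f 114 121 118
f 93 119 107
f 119 98 120
f 107 120 94
f 119 120 107
f 91 103 127
f 103 93 128
f 127 128 100
f 103 128 127
f 95 108 124
f 108 91 123
f 124 123 99
f 108 123 124
f 97 115 116
f 115 95 112
f 116 112 96
f 115 112 116
f 98 121 117
f 121 97 113
f 117 113 90
f 121 113 117



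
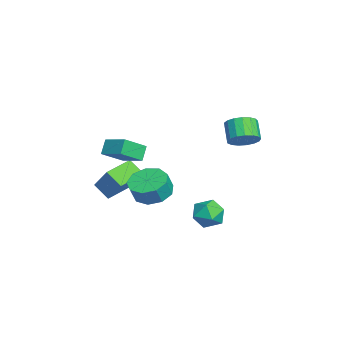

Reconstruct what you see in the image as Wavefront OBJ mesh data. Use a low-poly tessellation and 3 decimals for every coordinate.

v -2.86 -2.096 0.602
v -2.198 -3.128 1.358
v -3.378 -1.891 1.334
v -2.716 -2.923 2.09
v -1.884 -1.157 1.03
v -1.222 -2.189 1.786
v -2.402 -0.952 1.762
v -1.74 -1.984 2.518
v -4.958 -2.424 -1.21
v -3.759 -1.771 0.224
v -4.466 -1.74 -1.933
v -3.267 -1.087 -0.498
v -3.933 -3.533 -1.562
v -2.734 -2.88 -0.127
v -3.441 -2.849 -2.284
v -2.242 -2.196 -0.85
v 1.5 -0.656 0.548
v 2.362 -0.909 0.13
v 2.721 -1.177 1.035
v 1.86 -0.924 1.452
v 2.377 -0.258 0.317
v 2.737 -0.527 1.222
v 1.982 0.206 0.612
v 2.342 -0.062 1.517
v 1.362 0.268 0.876
v 1.722 -0.001 1.781
v 0.806 -0.103 0.987
v 1.166 -0.371 1.892
v 0.575 -0.733 0.892
v 0.935 -1.001 1.797
v 0.777 -1.326 0.636
v 1.137 -1.594 1.541
v 1.317 -1.606 0.339
v 1.677 -1.874 1.244
v 1.943 -1.441 0.139
v 2.302 -1.71 1.044
v -0.407 2.642 -1.693
v 0.406 2.583 -2.109
v -0.206 1.297 -1.111
v 0.607 1.238 -1.527
v 0.487 1.829 -0.839
v 0.362 2.66 -1.199
v -0.162 1.22 -2.021
v -0.287 2.051 -2.381
v 0.557 1.704 -2.312
v 0.958 2.081 -1.581
v -0.758 1.799 -1.639
v -0.357 2.176 -0.908
v -0.671 3.613 2.878
v -0.137 3.261 3.374
v -0.974 3.154 4.199
v -1.509 3.507 3.702
v -0.105 3.639 3.456
v -0.942 3.532 4.281
v -0.202 4.011 3.405
v -1.04 3.904 4.23
v -0.407 4.291 3.234
v -1.244 4.184 4.058
v -0.673 4.417 2.98
v -1.51 4.31 3.805
v -0.938 4.358 2.704
v -1.775 4.251 3.528
v -1.142 4.129 2.467
v -1.979 4.022 3.292
v -1.238 3.782 2.324
v -2.075 3.675 3.149
v -1.205 3.396 2.308
v -2.042 3.289 3.133
v -1.049 3.06 2.423
v -1.886 2.953 3.247
v -0.807 2.851 2.641
v -1.644 2.744 3.466
v -0.534 2.816 2.914
v -1.371 2.709 3.739
v -0.292 2.964 3.179
v -1.129 2.857 4.003
f 2 4 1
f 5 2 1
f 1 4 3
f 3 5 1
f 2 8 4
f 6 2 5
f 6 8 2
f 4 8 3
f 7 5 3
f 3 8 7
f 7 6 5
f 8 6 7
f 10 12 9
f 13 10 9
f 9 12 11
f 11 13 9
f 10 16 12
f 14 10 13
f 14 16 10
f 12 16 11
f 15 13 11
f 11 16 15
f 15 14 13
f 16 14 15
f 18 17 21
f 18 21 19
f 19 21 22
f 19 22 20
f 21 17 23
f 21 23 22
f 22 23 24
f 22 24 20
f 23 17 25
f 23 25 24
f 24 25 26
f 24 26 20
f 25 17 27
f 25 27 26
f 26 27 28
f 26 28 20
f 27 17 29
f 27 29 28
f 28 29 30
f 28 30 20
f 29 17 31
f 29 31 30
f 30 31 32
f 30 32 20
f 31 17 33
f 31 33 32
f 32 33 34
f 32 34 20
f 33 17 35
f 33 35 34
f 34 35 36
f 34 36 20
f 35 17 18
f 35 18 36
f 36 18 19
f 36 19 20
f 37 48 42
f 37 42 38
f 37 38 44
f 37 44 47
f 37 47 48
f 38 42 46
f 42 48 41
f 48 47 39
f 47 44 43
f 44 38 45
f 40 46 41
f 40 41 39
f 40 39 43
f 40 43 45
f 40 45 46
f 41 46 42
f 39 41 48
f 43 39 47
f 45 43 44
f 46 45 38
f 50 49 53
f 50 53 51
f 51 53 54
f 51 54 52
f 53 49 55
f 53 55 54
f 54 55 56
f 54 56 52
f 55 49 57
f 55 57 56
f 56 57 58
f 56 58 52
f 57 49 59
f 57 59 58
f 58 59 60
f 58 60 52
f 59 49 61
f 59 61 60
f 60 61 62
f 60 62 52
f 61 49 63
f 61 63 62
f 62 63 64
f 62 64 52
f 63 49 65
f 63 65 64
f 64 65 66
f 64 66 52
f 65 49 67
f 65 67 66
f 66 67 68
f 66 68 52
f 67 49 69
f 67 69 68
f 68 69 70
f 68 70 52
f 69 49 71
f 69 71 70
f 70 71 72
f 70 72 52
f 71 49 73
f 71 73 72
f 72 73 74
f 72 74 52
f 73 49 75
f 73 75 74
f 74 75 76
f 74 76 52
f 75 49 50
f 75 50 76
f 76 50 51
f 76 51 52



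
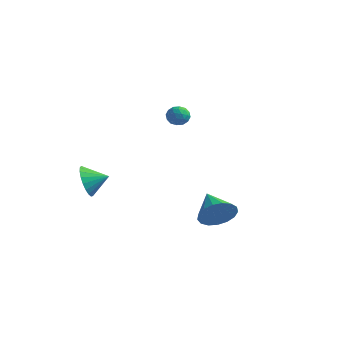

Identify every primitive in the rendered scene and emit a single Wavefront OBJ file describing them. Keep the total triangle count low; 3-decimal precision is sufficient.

v -2.596 3.043 2.366
v -2.016 3.418 2.298
v -1.984 2.102 2.402
v -1.404 2.477 2.334
v -1.774 2.514 2.919
v -2.152 3.096 2.897
v -1.848 2.424 1.803
v -2.226 3.006 1.781
v -1.553 3.035 1.949
v -1.508 3.091 2.64
v -2.492 2.429 2.06
v -2.447 2.485 2.751
v -2.359 3.313 2.329
v -1.641 2.207 2.371
v -1.858 2.229 2.715
v -1.517 2.449 2.675
v -2.44 3.124 2.681
v -2.099 3.344 2.641
v -1.957 2.813 3.006
v -1.901 2.176 2.059
v -1.56 2.396 2.019
v -2.483 3.071 2.025
v -2.142 3.291 1.985
v -2.043 2.707 1.694
v -1.747 3.308 2.084
v -1.387 2.755 2.105
v -1.648 2.724 1.793
v -1.87 3.066 1.78
v -1.72 3.341 2.49
v -1.36 2.788 2.511
v -1.578 2.81 2.855
v -1.8 3.152 2.842
v -1.448 3.116 2.285
v -2.64 2.732 2.189
v -2.28 2.179 2.21
v -2.2 2.368 1.858
v -2.422 2.71 1.845
v -2.613 2.765 2.595
v -2.253 2.212 2.616
v -2.13 2.454 2.92
v -2.352 2.796 2.907
v -2.552 2.404 2.415
v 3.719 -1.569 -1.9
v 4.364 -1.322 -1.083
v 2.381 -0.651 -1.12
v 4.434 -0.938 -1.414
v 4.34 -0.698 -1.857
v 4.104 -0.658 -2.31
v 3.78 -0.827 -2.669
v 3.441 -1.165 -2.851
v 3.167 -1.596 -2.816
v 3.018 -2.02 -2.571
v 3.031 -2.341 -2.172
v 3.201 -2.485 -1.711
v 3.49 -2.419 -1.293
v 3.831 -2.159 -1.014
v 4.147 -1.762 -0.938
v -3.522 -3.031 -0.942
v -2.976 -3.349 -1.781
v -2.558 -2.389 -0.558
v -3.163 -2.982 -1.927
v -3.411 -2.624 -1.903
v -3.679 -2.336 -1.713
v -3.919 -2.169 -1.389
v -4.091 -2.15 -0.988
v -4.164 -2.284 -0.579
v -4.127 -2.548 -0.233
v -3.984 -2.894 -0.009
v -3.762 -3.265 0.054
v -3.498 -3.595 -0.056
v -3.238 -3.828 -0.319
v -3.027 -3.923 -0.689
v -2.902 -3.864 -1.103
v -2.884 -3.661 -1.489
f 1 38 17
f 38 12 41
f 17 41 6
f 38 41 17
f 1 17 13
f 17 6 18
f 13 18 2
f 17 18 13
f 1 13 22
f 13 2 23
f 22 23 8
f 13 23 22
f 1 22 34
f 22 8 37
f 34 37 11
f 22 37 34
f 1 34 38
f 34 11 42
f 38 42 12
f 34 42 38
f 2 18 29
f 18 6 32
f 29 32 10
f 18 32 29
f 6 41 19
f 41 12 40
f 19 40 5
f 41 40 19
f 12 42 39
f 42 11 35
f 39 35 3
f 42 35 39
f 11 37 36
f 37 8 24
f 36 24 7
f 37 24 36
f 8 23 28
f 23 2 25
f 28 25 9
f 23 25 28
f 4 30 16
f 30 10 31
f 16 31 5
f 30 31 16
f 4 16 14
f 16 5 15
f 14 15 3
f 16 15 14
f 4 14 21
f 14 3 20
f 21 20 7
f 14 20 21
f 4 21 26
f 21 7 27
f 26 27 9
f 21 27 26
f 4 26 30
f 26 9 33
f 30 33 10
f 26 33 30
f 5 31 19
f 31 10 32
f 19 32 6
f 31 32 19
f 3 15 39
f 15 5 40
f 39 40 12
f 15 40 39
f 7 20 36
f 20 3 35
f 36 35 11
f 20 35 36
f 9 27 28
f 27 7 24
f 28 24 8
f 27 24 28
f 10 33 29
f 33 9 25
f 29 25 2
f 33 25 29
f 44 43 46
f 44 46 45
f 46 43 47
f 46 47 45
f 47 43 48
f 47 48 45
f 48 43 49
f 48 49 45
f 49 43 50
f 49 50 45
f 50 43 51
f 50 51 45
f 51 43 52
f 51 52 45
f 52 43 53
f 52 53 45
f 53 43 54
f 53 54 45
f 54 43 55
f 54 55 45
f 55 43 56
f 55 56 45
f 56 43 57
f 56 57 45
f 57 43 44
f 57 44 45
f 59 58 61
f 59 61 60
f 61 58 62
f 61 62 60
f 62 58 63
f 62 63 60
f 63 58 64
f 63 64 60
f 64 58 65
f 64 65 60
f 65 58 66
f 65 66 60
f 66 58 67
f 66 67 60
f 67 58 68
f 67 68 60
f 68 58 69
f 68 69 60
f 69 58 70
f 69 70 60
f 70 58 71
f 70 71 60
f 71 58 72
f 71 72 60
f 72 58 73
f 72 73 60
f 73 58 74
f 73 74 60
f 74 58 59
f 74 59 60



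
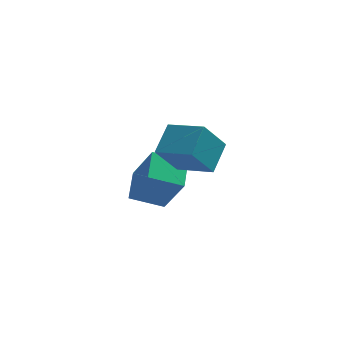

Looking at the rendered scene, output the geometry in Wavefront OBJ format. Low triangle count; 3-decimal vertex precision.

v -0.348 0.796 -4.456
v -0.206 2.073 -3.951
v 0.994 0.864 -5.002
v 1.135 2.14 -4.497
v 0.405 0.02 -2.703
v 0.546 1.296 -2.198
v 1.746 0.087 -3.249
v 1.888 1.364 -2.744
v 1.471 -1.294 -1.331
v 0.681 -1.815 -0.041
v 1.934 -0.203 -0.606
v 1.144 -0.724 0.684
v 2.756 -2.136 -0.884
v 1.966 -2.657 0.406
v 3.219 -1.045 -0.159
v 2.429 -1.566 1.131
f 2 4 1
f 5 2 1
f 1 4 3
f 3 5 1
f 2 8 4
f 6 2 5
f 6 8 2
f 4 8 3
f 7 5 3
f 3 8 7
f 7 6 5
f 8 6 7
f 10 12 9
f 13 10 9
f 9 12 11
f 11 13 9
f 10 16 12
f 14 10 13
f 14 16 10
f 12 16 11
f 15 13 11
f 11 16 15
f 15 14 13
f 16 14 15



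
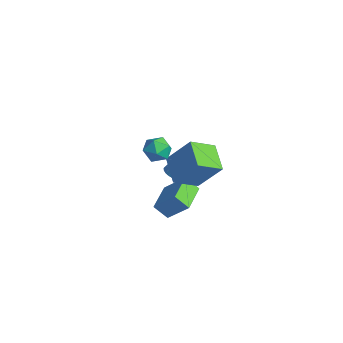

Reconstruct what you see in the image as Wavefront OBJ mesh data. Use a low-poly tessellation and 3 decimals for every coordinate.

v -1.792 0.795 -3.807
v -1.457 1.074 -4.108
v -0.912 1.985 -2.653
v -1.248 1.705 -2.353
v -1.654 1.204 -4.115
v -1.11 2.114 -2.661
v -1.879 1.252 -4.061
v -1.334 2.162 -2.607
v -2.086 1.21 -3.957
v -1.542 2.12 -2.503
v -2.235 1.085 -3.823
v -1.691 1.996 -2.369
v -2.297 0.903 -3.686
v -1.752 1.814 -2.232
v -2.258 0.7 -3.573
v -1.714 1.61 -2.119
v -2.128 0.515 -3.507
v -1.583 1.426 -2.052
v -1.93 0.386 -3.499
v -1.386 1.296 -2.045
v -1.706 0.338 -3.553
v -1.161 1.248 -2.099
v -1.498 0.38 -3.657
v -0.954 1.29 -2.203
v -1.349 0.504 -3.791
v -0.805 1.415 -2.337
v -1.288 0.686 -3.928
v -0.743 1.597 -2.474
v -1.326 0.89 -4.041
v -0.782 1.8 -2.587
v 1.973 -2.796 2.984
v 2.77 -2.481 3.077
v 2.41 -4.039 3.443
v 3.207 -3.724 3.536
v 2.574 -3.455 4.056
v 2.304 -2.687 3.772
v 2.876 -3.833 2.748
v 2.606 -3.065 2.464
v 3.328 -3.122 2.931
v 3.142 -2.888 3.74
v 2.038 -3.632 2.78
v 1.852 -3.398 3.589
v 3.107 -2.619 0.585
v 1.609 -1.992 1.182
v 3.367 -1.193 -0.263
v 1.869 -0.565 0.334
v 4.131 -1.795 2.286
v 2.633 -1.167 2.883
v 4.391 -0.368 1.438
v 2.893 0.259 2.035
v -1.021 -0.244 -4.062
v 0.011 0.439 -2.796
v -0.402 0.255 -4.836
v 0.63 0.938 -3.57
v 0.09 -1.758 -4.15
v 1.122 -1.075 -2.884
v 0.709 -1.259 -4.924
v 1.741 -0.576 -3.658
f 2 1 5
f 2 5 3
f 3 5 6
f 3 6 4
f 5 1 7
f 5 7 6
f 6 7 8
f 6 8 4
f 7 1 9
f 7 9 8
f 8 9 10
f 8 10 4
f 9 1 11
f 9 11 10
f 10 11 12
f 10 12 4
f 11 1 13
f 11 13 12
f 12 13 14
f 12 14 4
f 13 1 15
f 13 15 14
f 14 15 16
f 14 16 4
f 15 1 17
f 15 17 16
f 16 17 18
f 16 18 4
f 17 1 19
f 17 19 18
f 18 19 20
f 18 20 4
f 19 1 21
f 19 21 20
f 20 21 22
f 20 22 4
f 21 1 23
f 21 23 22
f 22 23 24
f 22 24 4
f 23 1 25
f 23 25 24
f 24 25 26
f 24 26 4
f 25 1 27
f 25 27 26
f 26 27 28
f 26 28 4
f 27 1 29
f 27 29 28
f 28 29 30
f 28 30 4
f 29 1 2
f 29 2 30
f 30 2 3
f 30 3 4
f 31 42 36
f 31 36 32
f 31 32 38
f 31 38 41
f 31 41 42
f 32 36 40
f 36 42 35
f 42 41 33
f 41 38 37
f 38 32 39
f 34 40 35
f 34 35 33
f 34 33 37
f 34 37 39
f 34 39 40
f 35 40 36
f 33 35 42
f 37 33 41
f 39 37 38
f 40 39 32
f 44 46 43
f 47 44 43
f 43 46 45
f 45 47 43
f 44 50 46
f 48 44 47
f 48 50 44
f 46 50 45
f 49 47 45
f 45 50 49
f 49 48 47
f 50 48 49
f 52 54 51
f 55 52 51
f 51 54 53
f 53 55 51
f 52 58 54
f 56 52 55
f 56 58 52
f 54 58 53
f 57 55 53
f 53 58 57
f 57 56 55
f 58 56 57



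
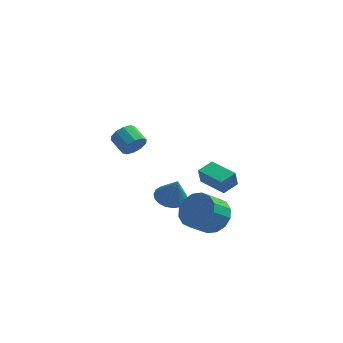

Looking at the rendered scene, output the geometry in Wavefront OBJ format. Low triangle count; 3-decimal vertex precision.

v -0.528 0.625 -2.426
v 0.207 1.1 -2.522
v -0.112 0.275 -0.974
v -0.05 1.363 -2.385
v -0.401 1.479 -2.256
v -0.777 1.427 -2.161
v -1.104 1.215 -2.118
v -1.317 0.887 -2.137
v -1.373 0.507 -2.212
v -1.262 0.15 -2.33
v -1.006 -0.112 -2.467
v -0.655 -0.229 -2.595
v -0.279 -0.176 -2.691
v 0.048 0.035 -2.733
v 0.261 0.363 -2.715
v 0.318 0.743 -2.639
v 1.957 2.467 -3.191
v 1.846 2.285 -2.244
v 0.621 3.534 -3.14
v 0.511 3.352 -2.194
v 2.589 3.248 -2.966
v 2.479 3.066 -2.02
v 1.254 4.315 -2.916
v 1.143 4.133 -1.969
v -2.012 -1.283 2.456
v -1.628 -1.267 3.053
v -2.325 -0.562 3.482
v -2.708 -0.577 2.884
v -1.476 -0.954 2.786
v -2.173 -0.249 3.215
v -1.528 -0.766 2.393
v -2.225 -0.061 2.821
v -1.765 -0.776 2.023
v -2.462 -0.071 2.452
v -2.096 -0.979 1.819
v -2.793 -0.274 2.248
v -2.395 -1.298 1.858
v -3.092 -0.593 2.287
v -2.547 -1.611 2.125
v -3.244 -0.906 2.554
v -2.495 -1.799 2.519
v -3.192 -1.094 2.947
v -2.258 -1.789 2.888
v -2.955 -1.084 3.317
v -1.927 -1.586 3.092
v -2.624 -0.881 3.521
v 1.968 -2.327 -1.495
v 2.665 -3.126 -1.637
v 1.95 -3.912 -0.727
v 1.252 -3.113 -0.585
v 2.872 -2.828 -1.218
v 2.156 -3.615 -0.307
v 2.836 -2.396 -0.873
v 2.12 -3.183 0.037
v 2.567 -1.946 -0.695
v 1.852 -2.732 0.216
v 2.138 -1.597 -0.731
v 1.422 -2.384 0.179
v 1.663 -1.444 -0.972
v 0.948 -2.231 -0.062
v 1.27 -1.528 -1.353
v 0.555 -2.314 -0.443
v 1.064 -1.825 -1.773
v 0.348 -2.612 -0.862
v 1.1 -2.257 -2.117
v 0.384 -3.044 -1.207
v 1.368 -2.708 -2.296
v 0.653 -3.494 -1.385
v 1.798 -3.056 -2.259
v 1.082 -3.843 -1.349
v 2.272 -3.209 -2.018
v 1.557 -3.996 -1.108
f 2 1 4
f 2 4 3
f 4 1 5
f 4 5 3
f 5 1 6
f 5 6 3
f 6 1 7
f 6 7 3
f 7 1 8
f 7 8 3
f 8 1 9
f 8 9 3
f 9 1 10
f 9 10 3
f 10 1 11
f 10 11 3
f 11 1 12
f 11 12 3
f 12 1 13
f 12 13 3
f 13 1 14
f 13 14 3
f 14 1 15
f 14 15 3
f 15 1 16
f 15 16 3
f 16 1 2
f 16 2 3
f 18 20 17
f 21 18 17
f 17 20 19
f 19 21 17
f 18 24 20
f 22 18 21
f 22 24 18
f 20 24 19
f 23 21 19
f 19 24 23
f 23 22 21
f 24 22 23
f 26 25 29
f 26 29 27
f 27 29 30
f 27 30 28
f 29 25 31
f 29 31 30
f 30 31 32
f 30 32 28
f 31 25 33
f 31 33 32
f 32 33 34
f 32 34 28
f 33 25 35
f 33 35 34
f 34 35 36
f 34 36 28
f 35 25 37
f 35 37 36
f 36 37 38
f 36 38 28
f 37 25 39
f 37 39 38
f 38 39 40
f 38 40 28
f 39 25 41
f 39 41 40
f 40 41 42
f 40 42 28
f 41 25 43
f 41 43 42
f 42 43 44
f 42 44 28
f 43 25 45
f 43 45 44
f 44 45 46
f 44 46 28
f 45 25 26
f 45 26 46
f 46 26 27
f 46 27 28
f 48 47 51
f 48 51 49
f 49 51 52
f 49 52 50
f 51 47 53
f 51 53 52
f 52 53 54
f 52 54 50
f 53 47 55
f 53 55 54
f 54 55 56
f 54 56 50
f 55 47 57
f 55 57 56
f 56 57 58
f 56 58 50
f 57 47 59
f 57 59 58
f 58 59 60
f 58 60 50
f 59 47 61
f 59 61 60
f 60 61 62
f 60 62 50
f 61 47 63
f 61 63 62
f 62 63 64
f 62 64 50
f 63 47 65
f 63 65 64
f 64 65 66
f 64 66 50
f 65 47 67
f 65 67 66
f 66 67 68
f 66 68 50
f 67 47 69
f 67 69 68
f 68 69 70
f 68 70 50
f 69 47 71
f 69 71 70
f 70 71 72
f 70 72 50
f 71 47 48
f 71 48 72
f 72 48 49
f 72 49 50



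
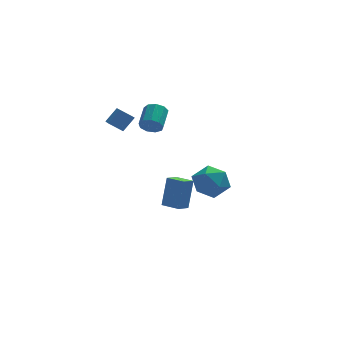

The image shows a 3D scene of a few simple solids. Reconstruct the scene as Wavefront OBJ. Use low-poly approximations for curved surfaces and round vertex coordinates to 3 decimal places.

v -2.287 2.458 0.912
v -1.923 2.093 1.324
v -1.47 3.216 1.92
v -1.833 3.582 1.508
v -1.684 2.193 0.954
v -1.231 3.316 1.55
v -1.727 2.417 0.564
v -1.274 3.54 1.161
v -2.032 2.661 0.338
v -1.578 3.784 0.934
v -2.456 2.81 0.379
v -2.003 3.933 0.976
v -2.801 2.794 0.67
v -2.347 3.917 1.267
v -2.905 2.622 1.074
v -2.452 3.745 1.671
v -2.72 2.373 1.402
v -2.267 3.496 1.999
v -2.332 2.164 1.501
v -1.879 3.287 2.097
v 0.596 1.794 -1.928
v 1.437 1.89 -2.669
v -0.157 0.49 -2.951
v 0.684 0.586 -3.692
v 0.88 0.157 -2.67
v 1.346 0.963 -2.038
v -0.066 1.417 -3.582
v 0.4 2.223 -2.95
v 1.028 1.657 -3.691
v 1.613 0.878 -3.128
v -0.333 1.502 -2.492
v 0.252 0.723 -1.929
v -2.065 -4.407 -1.41
v -1.724 -3.93 0.196
v -2.767 -3.656 -1.484
v -2.425 -3.18 0.122
v -1.495 -3.9 -1.682
v -1.153 -3.424 -0.076
v -2.196 -3.15 -1.756
v -1.855 -2.673 -0.15
v -3.753 3.581 0.277
v -3.772 2.245 0.786
v -4.472 3.788 0.795
v -4.491 2.452 1.304
v -3.109 3.868 1.056
v -3.128 2.532 1.565
v -3.828 4.075 1.574
v -3.847 2.739 2.083
f 2 1 5
f 2 5 3
f 3 5 6
f 3 6 4
f 5 1 7
f 5 7 6
f 6 7 8
f 6 8 4
f 7 1 9
f 7 9 8
f 8 9 10
f 8 10 4
f 9 1 11
f 9 11 10
f 10 11 12
f 10 12 4
f 11 1 13
f 11 13 12
f 12 13 14
f 12 14 4
f 13 1 15
f 13 15 14
f 14 15 16
f 14 16 4
f 15 1 17
f 15 17 16
f 16 17 18
f 16 18 4
f 17 1 19
f 17 19 18
f 18 19 20
f 18 20 4
f 19 1 2
f 19 2 20
f 20 2 3
f 20 3 4
f 21 32 26
f 21 26 22
f 21 22 28
f 21 28 31
f 21 31 32
f 22 26 30
f 26 32 25
f 32 31 23
f 31 28 27
f 28 22 29
f 24 30 25
f 24 25 23
f 24 23 27
f 24 27 29
f 24 29 30
f 25 30 26
f 23 25 32
f 27 23 31
f 29 27 28
f 30 29 22
f 34 36 33
f 37 34 33
f 33 36 35
f 35 37 33
f 34 40 36
f 38 34 37
f 38 40 34
f 36 40 35
f 39 37 35
f 35 40 39
f 39 38 37
f 40 38 39
f 42 44 41
f 45 42 41
f 41 44 43
f 43 45 41
f 42 48 44
f 46 42 45
f 46 48 42
f 44 48 43
f 47 45 43
f 43 48 47
f 47 46 45
f 48 46 47



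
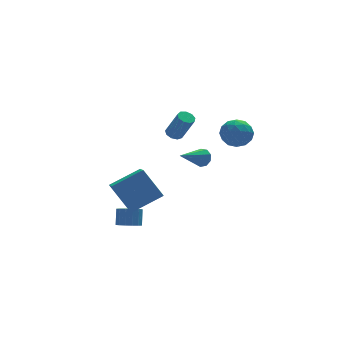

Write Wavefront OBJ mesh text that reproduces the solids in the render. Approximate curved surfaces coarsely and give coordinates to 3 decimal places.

v 3.87 0.072 3.466
v 4.154 -0.343 4.328
v 3.706 -1.397 2.812
v 3.99 -1.812 3.674
v 3.109 -1.346 3.61
v 3.21 -0.438 4.014
v 4.65 -1.302 3.126
v 4.751 -0.394 3.53
v 4.635 -1.193 4.118
v 3.683 -1.22 4.418
v 4.177 -0.52 2.722
v 3.225 -0.547 3.022
v 4.026 -0.007 3.954
v 3.834 -1.733 3.186
v 3.316 -1.459 3.148
v 3.482 -1.704 3.655
v 3.472 -0.062 3.77
v 3.638 -0.307 4.277
v 3.024 -0.896 3.855
v 4.222 -1.433 2.863
v 4.388 -1.678 3.37
v 4.378 -0.036 3.485
v 4.544 -0.281 3.992
v 4.836 -0.844 3.285
v 4.476 -0.75 4.338
v 4.38 -1.614 3.954
v 4.768 -1.314 3.631
v 4.827 -0.78 3.869
v 3.916 -0.766 4.514
v 3.82 -1.63 4.13
v 3.302 -1.355 4.092
v 3.362 -0.822 4.33
v 4.199 -1.265 4.391
v 4.04 -0.11 3.01
v 3.944 -0.974 2.626
v 4.498 -0.918 2.81
v 4.558 -0.385 3.048
v 3.48 -0.126 3.186
v 3.384 -0.99 2.802
v 3.033 -0.96 3.271
v 3.092 -0.426 3.509
v 3.661 -0.475 2.749
v 1.321 1.867 2.669
v 1.662 1.533 2.417
v 2.14 0.858 3.96
v 1.799 1.193 4.211
v 1.834 1.848 2.502
v 2.312 1.174 4.044
v 1.767 2.173 2.664
v 2.244 1.498 4.207
v 1.49 2.354 2.829
v 1.968 1.68 4.372
v 1.135 2.308 2.919
v 1.612 1.634 4.462
v 0.867 2.055 2.892
v 1.344 1.381 4.434
v 0.811 1.715 2.76
v 1.289 1.04 4.303
v 0.994 1.445 2.585
v 1.472 0.771 4.128
v 1.331 1.373 2.45
v 1.808 0.699 3.993
v 0.999 -3.142 3.396
v 1.349 -3.489 3.756
v -0.539 -3.838 4.224
v 1.28 -3.12 3.937
v 1.079 -2.761 3.866
v 0.841 -2.581 3.575
v 0.677 -2.663 3.2
v 0.664 -2.97 2.917
v 0.807 -3.357 2.859
v 1.041 -3.644 3.052
v 1.255 -3.696 3.406
v -4.051 -2.655 2.094
v -4.231 -3.653 2.57
v -2.293 -2.582 2.912
v -2.473 -3.58 3.388
v -3.267 -3.56 0.492
v -3.447 -4.558 0.968
v -1.509 -3.487 1.31
v -1.689 -4.485 1.786
v -3.317 -3.607 -0.607
v -2.625 -3.715 -0.725
v -2.392 -3.181 0.148
v -3.083 -3.073 0.267
v -2.703 -3.4 -0.897
v -2.47 -2.866 -0.024
v -2.945 -3.14 -0.992
v -2.712 -2.606 -0.118
v -3.287 -3.006 -0.983
v -3.054 -2.471 -0.109
v -3.637 -3.032 -0.873
v -3.404 -2.498 0
v -3.901 -3.213 -0.692
v -3.668 -2.678 0.181
v -4.008 -3.499 -0.488
v -3.775 -2.965 0.385
v -3.93 -3.814 -0.316
v -3.697 -3.28 0.557
v -3.688 -4.074 -0.222
v -3.455 -3.54 0.652
v -3.346 -4.209 -0.231
v -3.113 -3.674 0.643
v -2.996 -4.182 -0.34
v -2.763 -3.648 0.533
v -2.732 -4.002 -0.521
v -2.499 -3.467 0.352
f 1 38 17
f 38 12 41
f 17 41 6
f 38 41 17
f 1 17 13
f 17 6 18
f 13 18 2
f 17 18 13
f 1 13 22
f 13 2 23
f 22 23 8
f 13 23 22
f 1 22 34
f 22 8 37
f 34 37 11
f 22 37 34
f 1 34 38
f 34 11 42
f 38 42 12
f 34 42 38
f 2 18 29
f 18 6 32
f 29 32 10
f 18 32 29
f 6 41 19
f 41 12 40
f 19 40 5
f 41 40 19
f 12 42 39
f 42 11 35
f 39 35 3
f 42 35 39
f 11 37 36
f 37 8 24
f 36 24 7
f 37 24 36
f 8 23 28
f 23 2 25
f 28 25 9
f 23 25 28
f 4 30 16
f 30 10 31
f 16 31 5
f 30 31 16
f 4 16 14
f 16 5 15
f 14 15 3
f 16 15 14
f 4 14 21
f 14 3 20
f 21 20 7
f 14 20 21
f 4 21 26
f 21 7 27
f 26 27 9
f 21 27 26
f 4 26 30
f 26 9 33
f 30 33 10
f 26 33 30
f 5 31 19
f 31 10 32
f 19 32 6
f 31 32 19
f 3 15 39
f 15 5 40
f 39 40 12
f 15 40 39
f 7 20 36
f 20 3 35
f 36 35 11
f 20 35 36
f 9 27 28
f 27 7 24
f 28 24 8
f 27 24 28
f 10 33 29
f 33 9 25
f 29 25 2
f 33 25 29
f 44 43 47
f 44 47 45
f 45 47 48
f 45 48 46
f 47 43 49
f 47 49 48
f 48 49 50
f 48 50 46
f 49 43 51
f 49 51 50
f 50 51 52
f 50 52 46
f 51 43 53
f 51 53 52
f 52 53 54
f 52 54 46
f 53 43 55
f 53 55 54
f 54 55 56
f 54 56 46
f 55 43 57
f 55 57 56
f 56 57 58
f 56 58 46
f 57 43 59
f 57 59 58
f 58 59 60
f 58 60 46
f 59 43 61
f 59 61 60
f 60 61 62
f 60 62 46
f 61 43 44
f 61 44 62
f 62 44 45
f 62 45 46
f 64 63 66
f 64 66 65
f 66 63 67
f 66 67 65
f 67 63 68
f 67 68 65
f 68 63 69
f 68 69 65
f 69 63 70
f 69 70 65
f 70 63 71
f 70 71 65
f 71 63 72
f 71 72 65
f 72 63 73
f 72 73 65
f 73 63 64
f 73 64 65
f 75 77 74
f 78 75 74
f 74 77 76
f 76 78 74
f 75 81 77
f 79 75 78
f 79 81 75
f 77 81 76
f 80 78 76
f 76 81 80
f 80 79 78
f 81 79 80
f 83 82 86
f 83 86 84
f 84 86 87
f 84 87 85
f 86 82 88
f 86 88 87
f 87 88 89
f 87 89 85
f 88 82 90
f 88 90 89
f 89 90 91
f 89 91 85
f 90 82 92
f 90 92 91
f 91 92 93
f 91 93 85
f 92 82 94
f 92 94 93
f 93 94 95
f 93 95 85
f 94 82 96
f 94 96 95
f 95 96 97
f 95 97 85
f 96 82 98
f 96 98 97
f 97 98 99
f 97 99 85
f 98 82 100
f 98 100 99
f 99 100 101
f 99 101 85
f 100 82 102
f 100 102 101
f 101 102 103
f 101 103 85
f 102 82 104
f 102 104 103
f 103 104 105
f 103 105 85
f 104 82 106
f 104 106 105
f 105 106 107
f 105 107 85
f 106 82 83
f 106 83 107
f 107 83 84
f 107 84 85



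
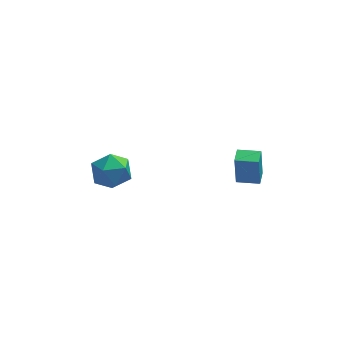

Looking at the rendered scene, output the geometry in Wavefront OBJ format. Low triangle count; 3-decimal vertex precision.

v -4.649 1.398 -1.716
v -3.808 2.183 -2.012
v -3.492 -0.043 -2.248
v -2.651 0.742 -2.544
v -2.937 0.581 -1.403
v -3.652 1.471 -1.073
v -3.648 0.669 -3.187
v -4.363 1.559 -2.857
v -3.189 1.733 -2.921
v -2.75 1.678 -1.818
v -4.55 0.462 -2.442
v -4.111 0.407 -1.339
v 2.424 -1.666 -0.688
v 2.334 -1.545 1.036
v 2.658 -0.789 -0.738
v 2.569 -0.667 0.986
v 3.591 -1.973 -0.606
v 3.502 -1.851 1.118
v 3.826 -1.095 -0.656
v 3.736 -0.974 1.068
f 1 12 6
f 1 6 2
f 1 2 8
f 1 8 11
f 1 11 12
f 2 6 10
f 6 12 5
f 12 11 3
f 11 8 7
f 8 2 9
f 4 10 5
f 4 5 3
f 4 3 7
f 4 7 9
f 4 9 10
f 5 10 6
f 3 5 12
f 7 3 11
f 9 7 8
f 10 9 2
f 14 16 13
f 17 14 13
f 13 16 15
f 15 17 13
f 14 20 16
f 18 14 17
f 18 20 14
f 16 20 15
f 19 17 15
f 15 20 19
f 19 18 17
f 20 18 19



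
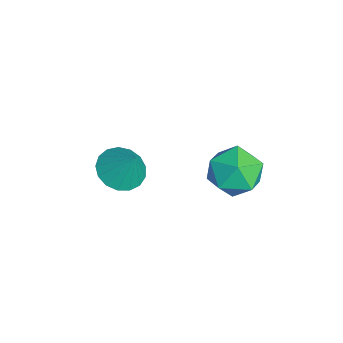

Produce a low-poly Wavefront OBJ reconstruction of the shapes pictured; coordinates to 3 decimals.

v 0.125 2.843 0.264
v 0.839 3.746 0.512
v 0.701 1.954 1.848
v 1.415 2.857 2.096
v 0.247 2.994 2.16
v -0.109 3.544 1.181
v 1.649 2.156 1.179
v 1.293 2.706 0.2
v 1.781 3.322 1.077
v 0.914 3.84 1.684
v 0.626 1.86 0.676
v -0.241 2.378 1.283
v -3.488 -0.947 -2.839
v -2.883 -0.28 -3.36
v -2.852 -0.433 -1.441
v -3.297 -0.019 -3.267
v -3.754 0.03 -3.077
v -4.151 -0.145 -2.832
v -4.395 -0.504 -2.589
v -4.432 -0.964 -2.403
v -4.253 -1.42 -2.317
v -3.898 -1.768 -2.351
v -3.45 -1.928 -2.496
v -3.01 -1.863 -2.72
v -2.68 -1.588 -2.972
v -2.535 -1.166 -3.193
v -2.608 -0.694 -3.333
f 1 12 6
f 1 6 2
f 1 2 8
f 1 8 11
f 1 11 12
f 2 6 10
f 6 12 5
f 12 11 3
f 11 8 7
f 8 2 9
f 4 10 5
f 4 5 3
f 4 3 7
f 4 7 9
f 4 9 10
f 5 10 6
f 3 5 12
f 7 3 11
f 9 7 8
f 10 9 2
f 14 13 16
f 14 16 15
f 16 13 17
f 16 17 15
f 17 13 18
f 17 18 15
f 18 13 19
f 18 19 15
f 19 13 20
f 19 20 15
f 20 13 21
f 20 21 15
f 21 13 22
f 21 22 15
f 22 13 23
f 22 23 15
f 23 13 24
f 23 24 15
f 24 13 25
f 24 25 15
f 25 13 26
f 25 26 15
f 26 13 27
f 26 27 15
f 27 13 14
f 27 14 15



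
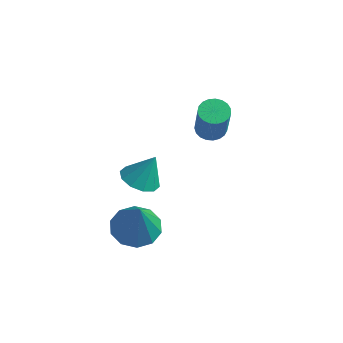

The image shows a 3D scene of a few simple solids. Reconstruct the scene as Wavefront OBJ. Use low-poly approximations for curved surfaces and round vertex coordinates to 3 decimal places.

v 2.547 -3.301 2.526
v 3.089 -2.891 2.208
v 2.933 -2.919 3.674
v 2.711 -2.624 2.246
v 2.271 -2.616 2.391
v 1.936 -2.87 2.588
v 1.835 -3.288 2.761
v 2.006 -3.711 2.844
v 2.383 -3.977 2.806
v 2.823 -3.985 2.66
v 3.158 -3.732 2.464
v 3.259 -3.314 2.291
v 1.411 1.233 2.242
v 1.82 0.943 1.932
v 2.599 0.317 3.548
v 2.189 0.607 3.858
v 1.927 1.161 1.965
v 2.706 0.535 3.581
v 1.944 1.392 2.047
v 2.723 0.766 3.663
v 1.869 1.596 2.162
v 2.648 0.97 3.778
v 1.715 1.736 2.29
v 2.494 1.11 3.906
v 1.508 1.79 2.411
v 2.287 1.164 4.027
v 1.284 1.747 2.502
v 2.063 1.121 4.118
v 1.082 1.616 2.548
v 1.861 0.99 4.164
v 0.937 1.418 2.542
v 1.716 0.792 4.158
v 0.874 1.188 2.483
v 1.653 0.562 4.099
v 0.904 0.966 2.383
v 1.683 0.34 3.999
v 1.021 0.79 2.258
v 1.8 0.164 3.874
v 1.205 0.691 2.131
v 1.984 0.065 3.747
v 1.425 0.685 2.023
v 2.204 0.06 3.639
v 1.643 0.775 1.952
v 2.422 0.149 3.568
v 2.225 -3.216 -0.249
v 3.054 -3.209 -0.648
v 3.075 -3.804 1.509
v 2.959 -2.692 -0.43
v 2.584 -2.376 -0.142
v 2.072 -2.381 0.104
v 1.618 -2.704 0.215
v 1.396 -3.224 0.149
v 1.49 -3.74 -0.069
v 1.865 -4.056 -0.356
v 2.378 -4.052 -0.603
v 2.832 -3.728 -0.714
f 2 1 4
f 2 4 3
f 4 1 5
f 4 5 3
f 5 1 6
f 5 6 3
f 6 1 7
f 6 7 3
f 7 1 8
f 7 8 3
f 8 1 9
f 8 9 3
f 9 1 10
f 9 10 3
f 10 1 11
f 10 11 3
f 11 1 12
f 11 12 3
f 12 1 2
f 12 2 3
f 14 13 17
f 14 17 15
f 15 17 18
f 15 18 16
f 17 13 19
f 17 19 18
f 18 19 20
f 18 20 16
f 19 13 21
f 19 21 20
f 20 21 22
f 20 22 16
f 21 13 23
f 21 23 22
f 22 23 24
f 22 24 16
f 23 13 25
f 23 25 24
f 24 25 26
f 24 26 16
f 25 13 27
f 25 27 26
f 26 27 28
f 26 28 16
f 27 13 29
f 27 29 28
f 28 29 30
f 28 30 16
f 29 13 31
f 29 31 30
f 30 31 32
f 30 32 16
f 31 13 33
f 31 33 32
f 32 33 34
f 32 34 16
f 33 13 35
f 33 35 34
f 34 35 36
f 34 36 16
f 35 13 37
f 35 37 36
f 36 37 38
f 36 38 16
f 37 13 39
f 37 39 38
f 38 39 40
f 38 40 16
f 39 13 41
f 39 41 40
f 40 41 42
f 40 42 16
f 41 13 43
f 41 43 42
f 42 43 44
f 42 44 16
f 43 13 14
f 43 14 44
f 44 14 15
f 44 15 16
f 46 45 48
f 46 48 47
f 48 45 49
f 48 49 47
f 49 45 50
f 49 50 47
f 50 45 51
f 50 51 47
f 51 45 52
f 51 52 47
f 52 45 53
f 52 53 47
f 53 45 54
f 53 54 47
f 54 45 55
f 54 55 47
f 55 45 56
f 55 56 47
f 56 45 46
f 56 46 47

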